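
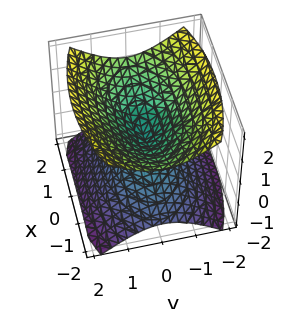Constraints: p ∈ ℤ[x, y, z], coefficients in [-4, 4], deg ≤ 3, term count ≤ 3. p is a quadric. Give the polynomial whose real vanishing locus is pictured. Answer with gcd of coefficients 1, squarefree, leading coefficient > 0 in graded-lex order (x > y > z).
First, there are 2 components. Treating them together as one polynomial.
Then, degree: two nappes meeting at a single point; a quadric, so deg p = 2.
Next, symmetries: the x ↦ −x reflection is a symmetry, so x appears only in even powers; it's symmetric under z → −z, forcing even powers of z; mirror symmetry y ↦ −y ⇒ only even powers of y.
Then, from the axis intercepts and sections: it crosses the x-axis at the gridline x = 0; one y-axis crossing is at y = 0.
Finally, together with the visible shape, these determine p as stated.

x^2 + 3*y^2 - 3*z^2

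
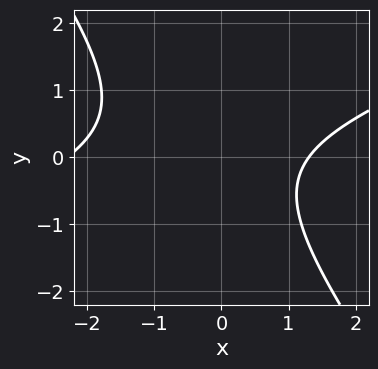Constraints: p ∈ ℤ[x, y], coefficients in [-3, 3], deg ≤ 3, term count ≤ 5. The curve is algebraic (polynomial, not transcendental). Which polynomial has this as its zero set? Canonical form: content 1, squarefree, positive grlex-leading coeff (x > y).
1. deg p = 2. A generic line meets the curve in up to 2 points.
2. From the axis intercepts and sections: it misses every integer gridline on the y-axis.
3. The integer polynomial consistent with all of this is the stated p.

x^2 - 2*x*y - 2*y^2 + x - 3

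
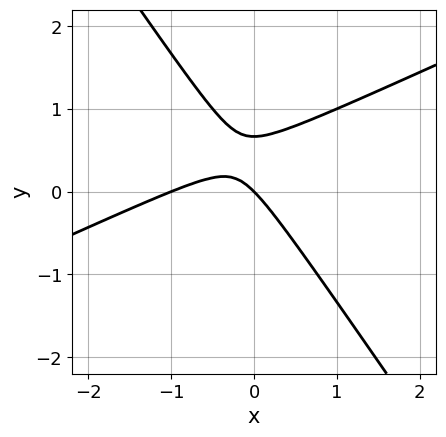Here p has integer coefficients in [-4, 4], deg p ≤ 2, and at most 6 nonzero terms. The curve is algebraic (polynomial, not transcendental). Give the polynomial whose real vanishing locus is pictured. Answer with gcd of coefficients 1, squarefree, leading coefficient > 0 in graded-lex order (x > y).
1. deg p = 2.
2. From the visible intercepts: it crosses the y-axis at the gridline y = 0; among the integer gridlines, it crosses the x-axis at x ∈ {-1, 0}.
3. Fitting integer coefficients to these (and the overall shape) gives p.

2*x^2 - 3*x*y - 3*y^2 + 2*x + 2*y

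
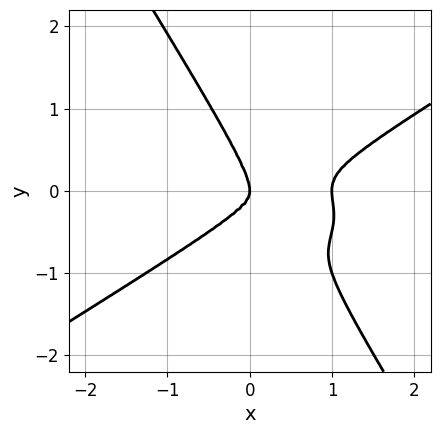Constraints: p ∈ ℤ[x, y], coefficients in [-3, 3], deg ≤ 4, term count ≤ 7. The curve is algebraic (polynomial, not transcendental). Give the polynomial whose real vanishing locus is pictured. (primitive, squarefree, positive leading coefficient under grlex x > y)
x^4 - 3*x*y^3 - 2*y^4 - x^3 - x*y^2

1. The degree is 4 — a generic line meets the curve in up to 4 points.
2. Checking where it meets the axes: the x-axis gridline crossings are at x ∈ {0, 1}; it meets the y-axis at y = 0 (among the integer gridlines).
3. The integer polynomial consistent with all of this is the stated p.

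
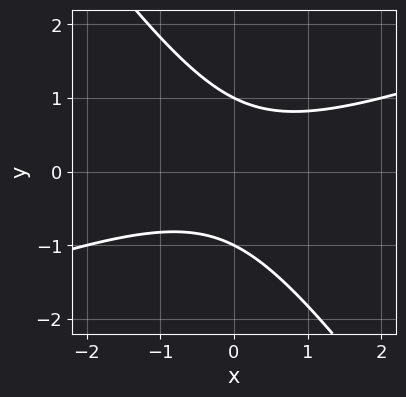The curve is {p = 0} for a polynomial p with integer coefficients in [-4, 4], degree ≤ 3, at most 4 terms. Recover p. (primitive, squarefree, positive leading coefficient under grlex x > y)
deg p = 2. No degree-1 curve has this shape.
Against the integer gridlines: it misses every integer gridline on the x-axis; the y-axis gridline crossings are at y ∈ {-1, 1}.
The integer polynomial consistent with all of this is the stated p.

x^2 - 2*x*y - 2*y^2 + 2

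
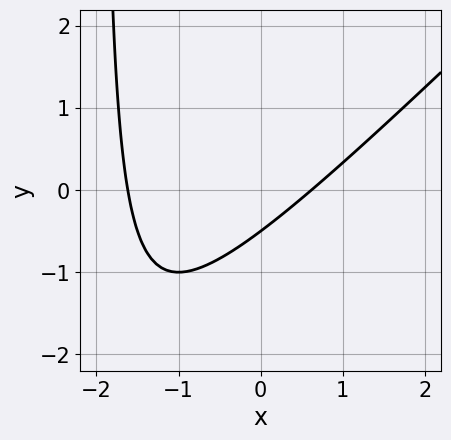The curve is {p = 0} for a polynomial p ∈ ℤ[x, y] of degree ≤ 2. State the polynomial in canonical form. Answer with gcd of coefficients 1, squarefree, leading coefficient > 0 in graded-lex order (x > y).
(a) Degree: no degree-1 curve has this shape, so deg p = 2.
(b) Putting this together gives p.

x^2 - x*y + x - 2*y - 1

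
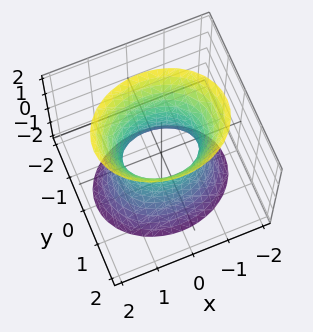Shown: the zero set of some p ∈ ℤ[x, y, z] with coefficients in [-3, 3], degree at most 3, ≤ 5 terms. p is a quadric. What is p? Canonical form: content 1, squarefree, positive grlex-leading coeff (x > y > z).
First, deg p = 2. One connected sheet with a waist; a quadric.
Next, symmetries: the x ↦ −x reflection is a symmetry, so x appears only in even powers; mirror symmetry z ↦ −z ⇒ only even powers of z; the y ↦ −y reflection is a symmetry, so y appears only in even powers.
Next, against the integer gridlines: no z-intercept at any integer in the box; among the integer gridlines, it crosses the x-axis at x ∈ {-1, 1}.
Finally, assembling these constraints gives the stated polynomial.

2*x^2 + 3*y^2 - z^2 - 2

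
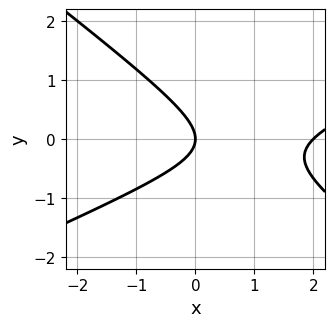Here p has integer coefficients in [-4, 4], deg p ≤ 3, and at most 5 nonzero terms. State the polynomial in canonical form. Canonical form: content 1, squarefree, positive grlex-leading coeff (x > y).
x^2 - x*y - 3*y^2 - 2*x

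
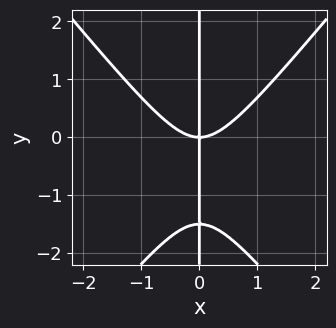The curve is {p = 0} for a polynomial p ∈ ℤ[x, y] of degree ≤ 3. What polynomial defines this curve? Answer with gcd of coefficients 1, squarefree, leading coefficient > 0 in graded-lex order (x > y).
3*x^3 - 2*x*y^2 - 3*x*y

First, the degree is 3 — no degree-2 curve has this shape.
Then, reading off the gridlines: the visible y-axis segment lies entirely on the curve; it meets the x-axis at x = 0 (among the integer gridlines).
Finally, fitting integer coefficients to these (and the overall shape) gives p.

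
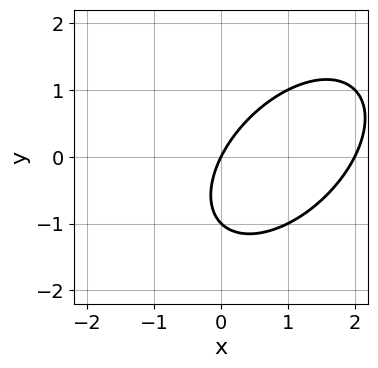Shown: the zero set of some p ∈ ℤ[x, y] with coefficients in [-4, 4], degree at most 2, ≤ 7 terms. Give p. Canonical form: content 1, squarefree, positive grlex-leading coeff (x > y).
x^2 - x*y + y^2 - 2*x + y

deg p = 2. The shape is more complex than any degree-1 curve.
From the axis intercepts and sections: the x-axis gridline crossings are at x ∈ {0, 2}; the y-axis gridline crossings are at y ∈ {-1, 0}.
The integer polynomial consistent with all of this is the stated p.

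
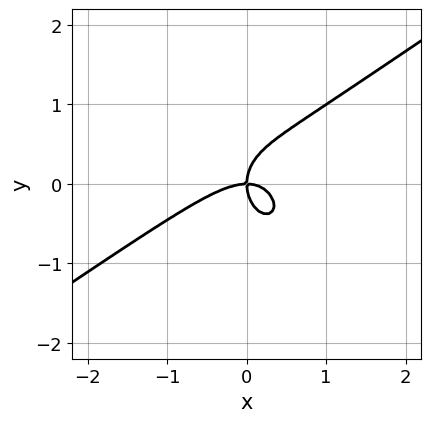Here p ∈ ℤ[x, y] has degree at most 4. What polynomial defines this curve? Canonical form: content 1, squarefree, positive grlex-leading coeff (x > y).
1. deg p = 3.
2. From the axis intercepts and sections: it meets the x-axis at x = 0 (among the integer gridlines); one y-axis crossing is at y = 0.
3. The integer polynomial consistent with all of this is the stated p.

x^3 - x^2*y - y^3 + x*y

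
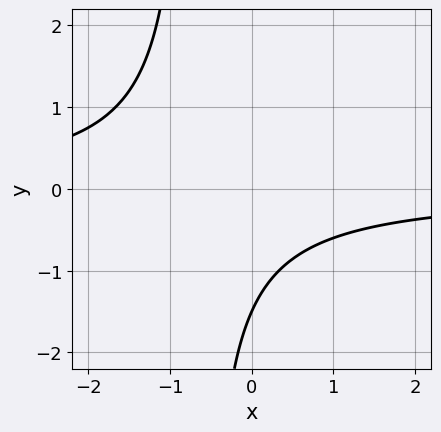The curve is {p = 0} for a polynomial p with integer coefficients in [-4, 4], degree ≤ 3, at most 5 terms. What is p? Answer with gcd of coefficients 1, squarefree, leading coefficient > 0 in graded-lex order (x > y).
(a) deg p = 2. No degree-1 curve has this shape.
(b) Against the integer gridlines: the curve avoids every integer x-axis point in the box.
(c) Matching integer coefficients to the picture gives p.

3*x*y + 2*y + 3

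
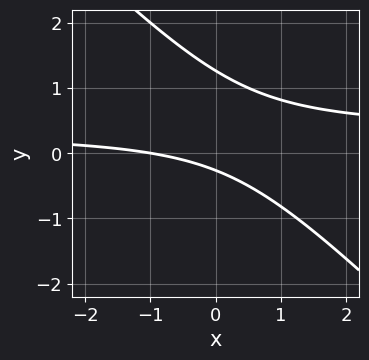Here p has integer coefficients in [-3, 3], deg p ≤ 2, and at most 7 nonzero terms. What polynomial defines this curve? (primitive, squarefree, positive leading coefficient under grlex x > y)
1. deg p = 2. The shape is more complex than any degree-1 curve.
2. From the visible intercepts: one x-axis crossing is at x = -1.
3. Assembling these constraints gives the stated polynomial.

3*x*y + 3*y^2 - x - 3*y - 1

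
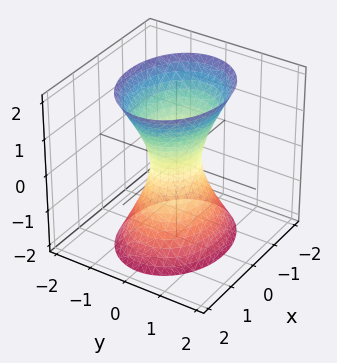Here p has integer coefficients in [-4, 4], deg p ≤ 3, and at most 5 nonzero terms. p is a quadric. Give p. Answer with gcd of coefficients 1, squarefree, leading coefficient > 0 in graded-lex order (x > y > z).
2*x^2 + 3*y^2 - z^2 - 1

Degree: an hourglass — one-sheet hyperboloid; a quadric, so deg p = 2.
Symmetries: mirror symmetry y ↦ −y ⇒ only even powers of y; the x ↦ −x reflection is a symmetry, so x appears only in even powers; mirror symmetry z ↦ −z ⇒ only even powers of z.
From the axis intercepts and sections: it misses every integer gridline on the z-axis.
Together with the visible shape, these determine p as stated.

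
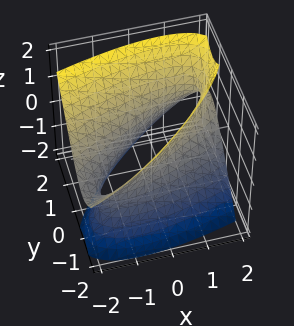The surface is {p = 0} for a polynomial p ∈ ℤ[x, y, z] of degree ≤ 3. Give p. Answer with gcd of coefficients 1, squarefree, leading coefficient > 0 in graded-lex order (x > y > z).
First, degree: no degree-1 surface has this shape, so deg p = 2.
Next, from the axis intercepts and sections: no z-intercept at any integer in the box.
Finally, together with the visible shape, these determine p as stated.

x^2 - 3*x*y + 2*x*z + 3*y^2 - 2*z^2 - 2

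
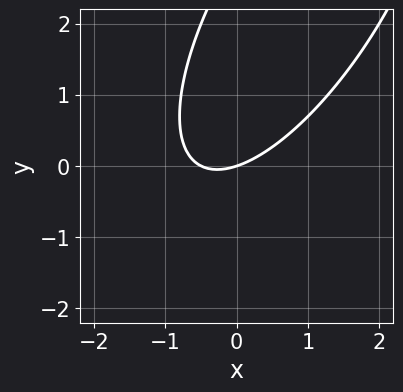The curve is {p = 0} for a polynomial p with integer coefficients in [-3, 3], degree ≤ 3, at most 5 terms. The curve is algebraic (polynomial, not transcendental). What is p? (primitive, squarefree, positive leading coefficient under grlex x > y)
First, deg p = 2.
Then, checking where it meets the axes: it meets the x-axis at x = 0 (among the integer gridlines); one y-axis crossing is at y = 0.
Finally, these observations pin down the coefficients.

2*x^2 - 2*x*y + y^2 + x - 3*y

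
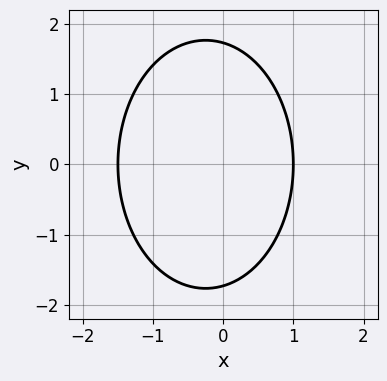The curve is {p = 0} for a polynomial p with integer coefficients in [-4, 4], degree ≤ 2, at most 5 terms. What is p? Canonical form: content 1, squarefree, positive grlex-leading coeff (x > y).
(a) deg p = 2. The shape is more complex than any degree-1 curve.
(b) Symmetries: the y ↦ −y reflection is a symmetry, so y appears only in even powers.
(c) From the axis intercepts and sections: it crosses the x-axis at the gridline x = 1.
(d) Fitting integer coefficients to these (and the overall shape) gives p.

2*x^2 + y^2 + x - 3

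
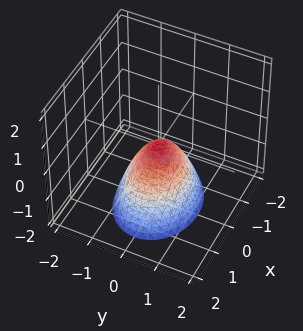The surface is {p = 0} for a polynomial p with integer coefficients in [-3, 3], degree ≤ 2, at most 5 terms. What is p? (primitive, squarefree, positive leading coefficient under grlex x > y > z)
(a) deg p = 2. A paraboloid; a quadric.
(b) Symmetries: it's symmetric under y → −y, forcing even powers of y; the x ↦ −x reflection is a symmetry, so x appears only in even powers.
(c) Observable constraints: it crosses the z-axis at the gridline z = 0; one y-axis crossing is at y = 0; it crosses the x-axis at the gridline x = 0.
(d) The integer polynomial consistent with all of this is the stated p.

2*x^2 + 3*y^2 + 2*z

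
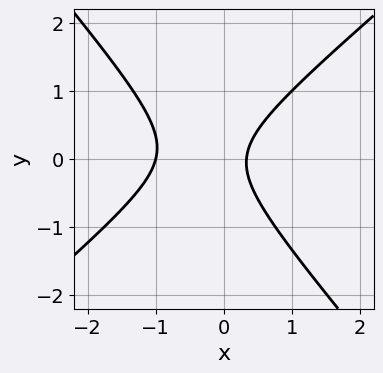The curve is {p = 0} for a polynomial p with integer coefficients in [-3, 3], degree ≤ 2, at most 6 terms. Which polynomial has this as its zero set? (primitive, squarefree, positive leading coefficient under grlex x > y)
3*x^2 - x*y - 3*y^2 + 2*x - 1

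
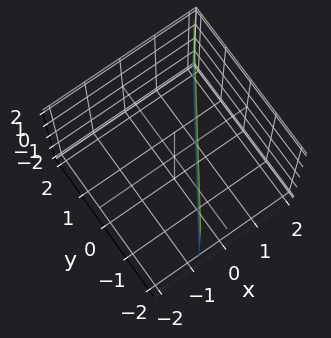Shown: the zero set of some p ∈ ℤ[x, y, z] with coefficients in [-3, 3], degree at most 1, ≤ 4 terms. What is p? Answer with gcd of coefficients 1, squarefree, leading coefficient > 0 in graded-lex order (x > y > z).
3*x - 2*y - 2

First, degree: every cross-section is a straight line — this is a plane, so deg p = 1.
Then, from the axis intercepts and sections: the surface avoids every integer z-axis point in the box; it meets the y-axis at y = -1 (among the integer gridlines).
Finally, solving for integer coefficients yields p as stated.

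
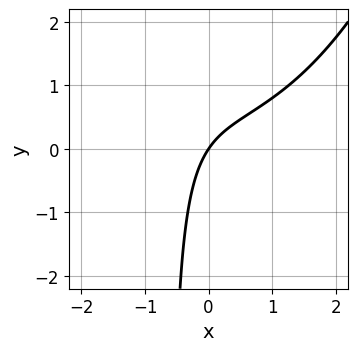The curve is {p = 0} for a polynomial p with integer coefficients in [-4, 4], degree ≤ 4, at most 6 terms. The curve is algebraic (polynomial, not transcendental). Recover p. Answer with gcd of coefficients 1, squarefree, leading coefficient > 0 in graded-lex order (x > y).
x^3 - 3*x*y + 3*x - 2*y

(a) Degree: the shape is more complex than any degree-2 curve, so deg p = 3.
(b) Against the integer gridlines: one x-axis crossing is at x = 0; it crosses the y-axis at the gridline y = 0.
(c) Together with the visible shape, these determine p as stated.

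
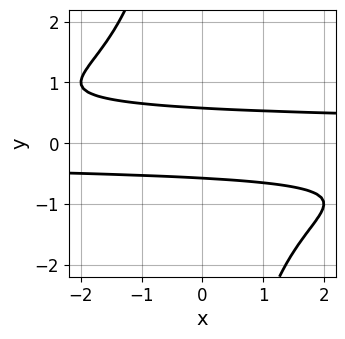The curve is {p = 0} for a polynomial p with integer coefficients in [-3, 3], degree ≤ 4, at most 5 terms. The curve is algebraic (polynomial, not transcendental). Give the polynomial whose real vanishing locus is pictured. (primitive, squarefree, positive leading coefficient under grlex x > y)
First, the degree is 4 — the shape is more complex than any degree-3 curve.
Next, observable constraints: it misses every integer gridline on the x-axis.
Finally, fitting integer coefficients to these (and the overall shape) gives p.

x*y^3 + 3*y^2 - 1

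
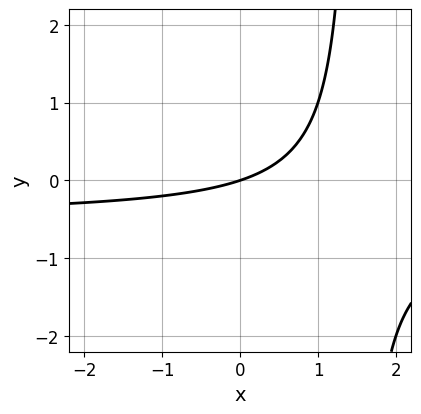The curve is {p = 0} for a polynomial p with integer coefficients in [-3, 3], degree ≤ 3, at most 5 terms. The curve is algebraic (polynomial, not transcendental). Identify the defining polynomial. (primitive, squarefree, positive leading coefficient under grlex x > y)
(a) Degree: a generic line meets the curve in up to 2 points, so deg p = 2.
(b) From the axis intercepts and sections: it meets the y-axis at y = 0 (among the integer gridlines); it meets the x-axis at x = 0 (among the integer gridlines).
(c) These observations pin down the coefficients.

2*x*y + x - 3*y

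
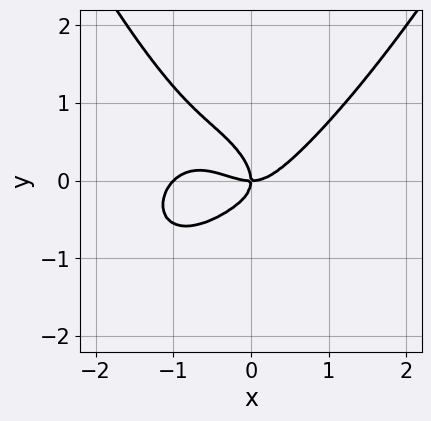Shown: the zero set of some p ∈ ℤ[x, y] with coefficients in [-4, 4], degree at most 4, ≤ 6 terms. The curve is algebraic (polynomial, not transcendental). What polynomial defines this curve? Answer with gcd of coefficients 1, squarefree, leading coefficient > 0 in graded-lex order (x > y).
1. Degree: the shape is more complex than any degree-3 curve, so deg p = 4.
2. Observable constraints: among the integer gridlines, it crosses the x-axis at x ∈ {-1, 0}; one y-axis crossing is at y = 0.
3. Putting this together gives p.

2*x^4 + 2*x^3 - 2*x*y^2 - 3*y^3 - 2*x*y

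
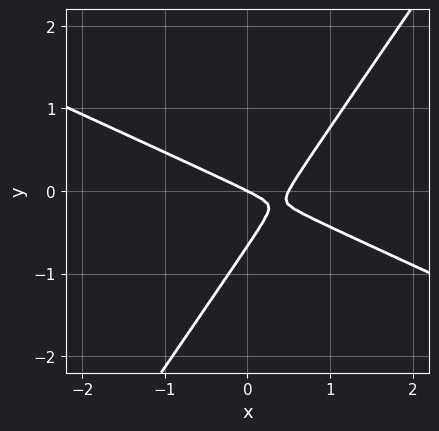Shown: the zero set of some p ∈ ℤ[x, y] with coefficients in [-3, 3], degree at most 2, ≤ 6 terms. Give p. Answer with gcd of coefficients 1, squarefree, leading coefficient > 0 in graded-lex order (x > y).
1. deg p = 2. The shape is more complex than any degree-1 curve.
2. Against the integer gridlines: it crosses the y-axis at the gridline y = 0; it meets the x-axis at x = 0 (among the integer gridlines).
3. Solving for integer coefficients yields p as stated.

2*x^2 + 3*x*y - 3*y^2 - x - 2*y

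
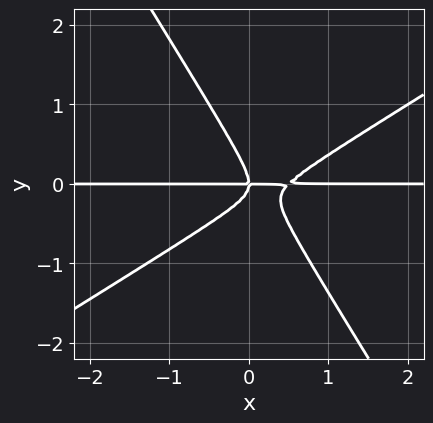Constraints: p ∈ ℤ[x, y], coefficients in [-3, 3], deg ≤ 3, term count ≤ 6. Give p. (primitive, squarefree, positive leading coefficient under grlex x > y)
2*x^2*y - 2*x*y^2 - 2*y^3 - x*y

1. deg p = 3.
2. Reading off the gridlines: the visible x-axis segment lies entirely on the curve; it meets the y-axis at y = 0 (among the integer gridlines).
3. Assembling these constraints gives the stated polynomial.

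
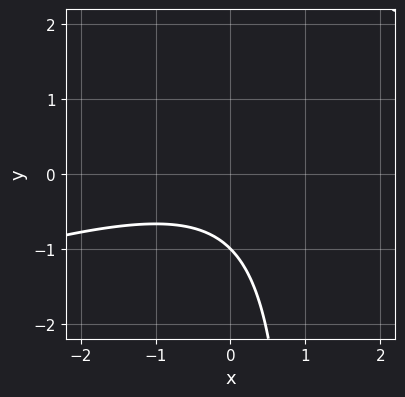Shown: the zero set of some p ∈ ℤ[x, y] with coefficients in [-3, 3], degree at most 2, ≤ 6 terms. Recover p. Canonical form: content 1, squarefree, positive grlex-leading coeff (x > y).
1. Degree: a generic line meets the curve in up to 2 points, so deg p = 2.
2. From the visible intercepts: one y-axis crossing is at y = -1; no x-intercept at any integer in the box.
3. Fitting integer coefficients to these (and the overall shape) gives p.

x^2 - 3*x*y + 3*y + 3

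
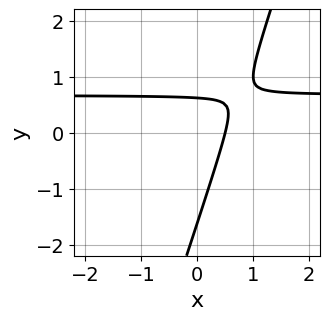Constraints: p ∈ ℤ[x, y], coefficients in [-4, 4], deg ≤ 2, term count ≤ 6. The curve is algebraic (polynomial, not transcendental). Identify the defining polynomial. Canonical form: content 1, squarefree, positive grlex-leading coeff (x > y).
First, the degree is 2 — the shape is more complex than any degree-1 curve.
Finally, putting this together gives p.

3*x*y - y^2 - 2*x - y + 1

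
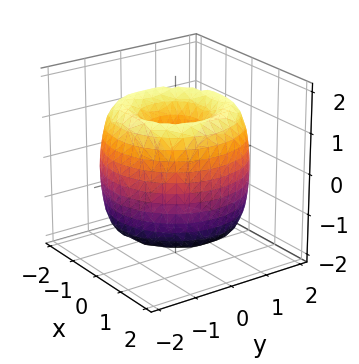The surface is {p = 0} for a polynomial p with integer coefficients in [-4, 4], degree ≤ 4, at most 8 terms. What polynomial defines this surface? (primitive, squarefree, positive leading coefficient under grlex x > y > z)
x^4 + 2*x^2*y^2 + y^4 - 3*x^2 - 3*y^2 + z^2

1. The degree is 4 — the shape is more complex than any degree-3 surface.
2. By symmetry, the surface is invariant under rotation about z: p = q(x² + y², z).
3. From the visible intercepts: one y-axis crossing is at y = 0; it crosses the z-axis at the gridline z = 0; it crosses the x-axis at the gridline x = 0.
4. The integer polynomial consistent with all of this is the stated p.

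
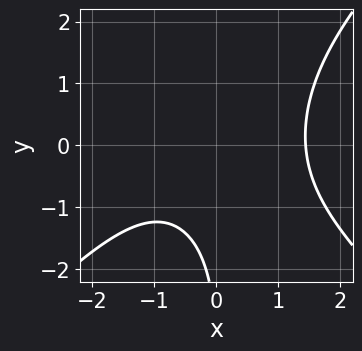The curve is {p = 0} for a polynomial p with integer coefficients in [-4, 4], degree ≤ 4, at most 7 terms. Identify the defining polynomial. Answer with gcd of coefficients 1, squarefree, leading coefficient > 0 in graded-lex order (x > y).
x^3 - x*y^2 + x*y - y - 3

1. The degree is 3 — no degree-2 curve has this shape.
2. From the visible intercepts: no y-intercept at any integer in the box.
3. The integer polynomial consistent with all of this is the stated p.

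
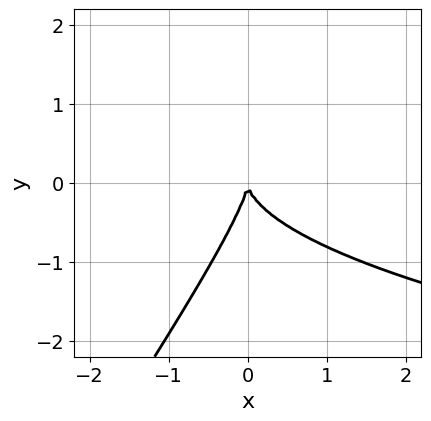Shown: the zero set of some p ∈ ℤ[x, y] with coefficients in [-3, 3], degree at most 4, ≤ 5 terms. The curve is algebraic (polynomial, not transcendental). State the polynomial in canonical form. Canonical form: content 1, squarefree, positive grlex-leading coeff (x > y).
3*x*y^2 - 2*y^3 - 3*x^2

(a) Degree: the shape is more complex than any degree-2 curve, so deg p = 3.
(b) Checking where it meets the axes: it crosses the x-axis at the gridline x = 0; it meets the y-axis at y = 0 (among the integer gridlines).
(c) Putting this together gives p.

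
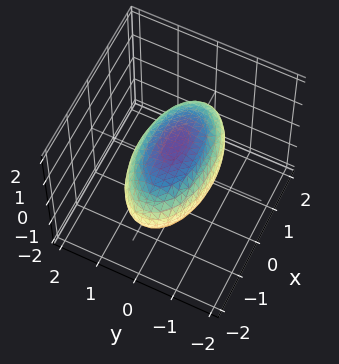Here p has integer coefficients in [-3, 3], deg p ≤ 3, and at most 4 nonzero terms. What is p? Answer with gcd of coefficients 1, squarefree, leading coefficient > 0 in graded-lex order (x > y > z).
1. Degree: bounded and convex; a quadric, so deg p = 2.
2. Symmetries: it's symmetric under x → −x, forcing even powers of x; it's symmetric under z → −z, forcing even powers of z; it's symmetric under y → −y, forcing even powers of y.
3. From the axis intercepts and sections: the y-axis gridline crossings are at y ∈ {-1, 1}; among the integer gridlines, it crosses the z-axis at z ∈ {-1, 1}.
4. Solving for integer coefficients yields p as stated.

x^2 + 3*y^2 + 3*z^2 - 3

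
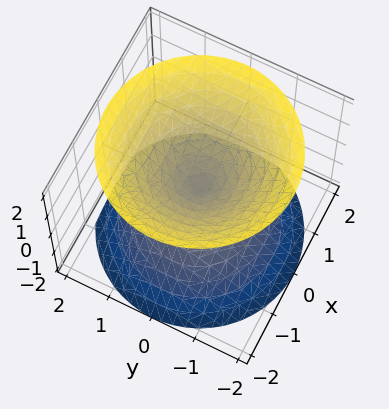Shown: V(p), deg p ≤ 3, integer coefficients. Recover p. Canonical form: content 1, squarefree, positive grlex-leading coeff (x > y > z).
x^2 + y^2 - z^2

1. There are 2 components. They look like related sheets of one shape, so recover p as a whole.
2. The degree is 2 — two nappes meeting at a single point; a quadric.
3. Symmetry: the surface is invariant under rotation about z: p = q(x² + y², z); the z ↦ −z reflection is a symmetry, so z appears only in even powers.
4. Observable constraints: it meets the x-axis at x = 0 (among the integer gridlines); a circular section at z = 1 has radius exactly 1.
5. Solving for integer coefficients yields p as stated.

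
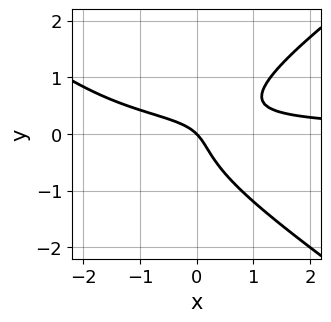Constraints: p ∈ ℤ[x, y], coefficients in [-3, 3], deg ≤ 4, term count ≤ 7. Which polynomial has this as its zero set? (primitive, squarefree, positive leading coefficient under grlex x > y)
1. Degree: the shape is more complex than any degree-2 curve, so deg p = 3.
2. Reading off the gridlines: it crosses the y-axis at the gridline y = 0; one x-axis crossing is at x = 0.
3. The integer polynomial consistent with all of this is the stated p.

x^2*y - 2*y^3 + 2*x*y - x - y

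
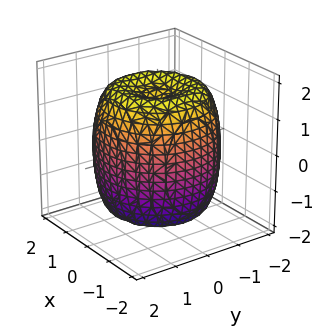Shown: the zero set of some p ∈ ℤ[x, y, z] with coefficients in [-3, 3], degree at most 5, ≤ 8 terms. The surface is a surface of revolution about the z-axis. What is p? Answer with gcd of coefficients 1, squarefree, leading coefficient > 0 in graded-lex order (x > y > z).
x^4 + 2*x^2*y^2 + y^4 - 2*x^2 - 2*y^2 + z^2 - 2

The degree is 4 — no degree-3 surface has this shape.
Symmetry: the surface is invariant under rotation about z: p = q(x² + y², z).
Checking where it meets the axes: a circular section at z = -1 has radius between 1 and 2.
Together with the visible shape, these determine p as stated.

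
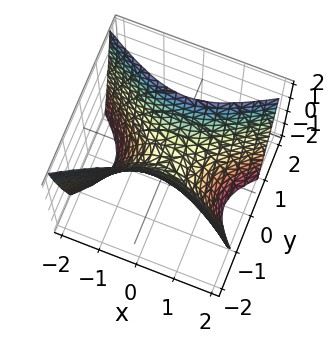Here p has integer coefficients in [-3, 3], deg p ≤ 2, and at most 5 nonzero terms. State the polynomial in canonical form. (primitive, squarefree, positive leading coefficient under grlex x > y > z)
x^2 - 2*y^2 + z

First, degree: a saddle surface; a quadric, so deg p = 2.
Then, symmetries: mirror symmetry y ↦ −y ⇒ only even powers of y; the x ↦ −x reflection is a symmetry, so x appears only in even powers.
Then, checking where it meets the axes: it crosses the x-axis at the gridline x = 0; it crosses the y-axis at the gridline y = 0; one z-axis crossing is at z = 0.
Finally, assembling these constraints gives the stated polynomial.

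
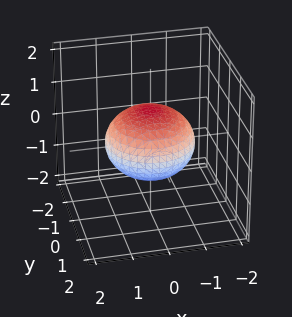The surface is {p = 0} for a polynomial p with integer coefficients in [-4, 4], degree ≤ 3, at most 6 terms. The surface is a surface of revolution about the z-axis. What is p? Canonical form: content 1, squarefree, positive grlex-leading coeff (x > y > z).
2*x^2 + 2*y^2 + 3*z^2 - 3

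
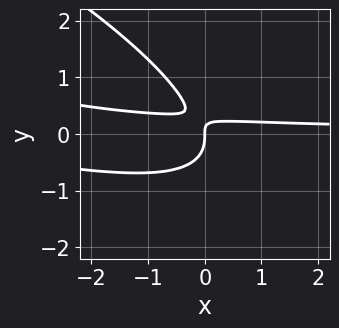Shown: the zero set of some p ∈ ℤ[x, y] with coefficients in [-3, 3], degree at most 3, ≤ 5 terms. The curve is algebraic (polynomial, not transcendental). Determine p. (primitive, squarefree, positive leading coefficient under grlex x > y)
First, the degree is 3 — a generic line meets the curve in up to 3 points.
Next, reading off the gridlines: it meets the x-axis at x = 0 (among the integer gridlines); one y-axis crossing is at y = 0.
Finally, solving for integer coefficients yields p as stated.

x^2*y + 3*x*y^2 + 3*y^3 + 3*x*y - x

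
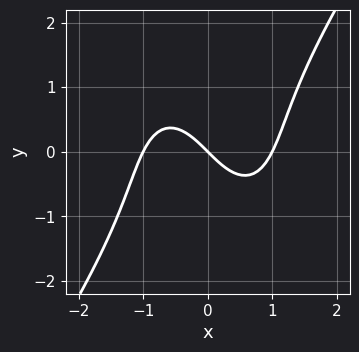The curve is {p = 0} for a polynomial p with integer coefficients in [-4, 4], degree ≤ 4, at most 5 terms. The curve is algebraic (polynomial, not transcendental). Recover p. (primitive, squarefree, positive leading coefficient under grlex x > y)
3*x^3 - y^3 - 3*x - 3*y

First, deg p = 3. No degree-2 curve has this shape.
Next, against the integer gridlines: the x-axis gridline crossings are at x ∈ {-1, 0, 1}; it crosses the y-axis at the gridline y = 0.
Finally, assembling these constraints gives the stated polynomial.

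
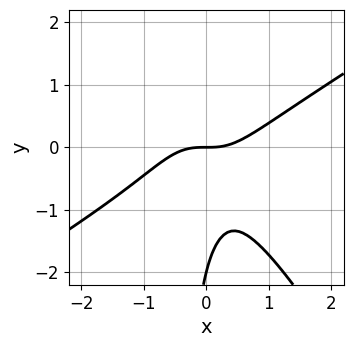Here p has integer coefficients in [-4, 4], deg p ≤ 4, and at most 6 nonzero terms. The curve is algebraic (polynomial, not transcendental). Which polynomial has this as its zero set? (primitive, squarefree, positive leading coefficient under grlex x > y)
2*x^3 - 2*x^2*y - 2*x*y^2 - y^2 - 2*y

(a) Degree: a generic line meets the curve in up to 3 points, so deg p = 3.
(b) From the axis intercepts and sections: the y-axis gridline crossings are at y ∈ {-2, 0}; it crosses the x-axis at the gridline x = 0.
(c) Together with the visible shape, these determine p as stated.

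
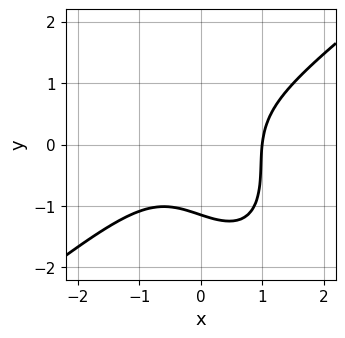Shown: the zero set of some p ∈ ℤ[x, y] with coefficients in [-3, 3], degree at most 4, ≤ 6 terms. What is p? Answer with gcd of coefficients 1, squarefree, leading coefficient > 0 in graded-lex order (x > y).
3*x^3 - x^2*y - 2*x*y^2 - 2*y^3 - 3

1. Degree: a generic line meets the curve in up to 3 points, so deg p = 3.
2. Reading off the gridlines: one x-axis crossing is at x = 1.
3. Putting this together gives p.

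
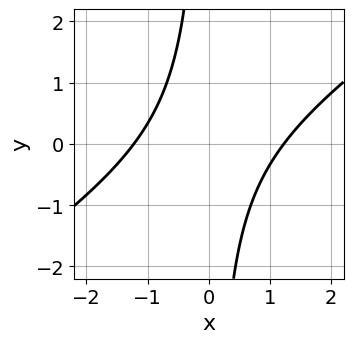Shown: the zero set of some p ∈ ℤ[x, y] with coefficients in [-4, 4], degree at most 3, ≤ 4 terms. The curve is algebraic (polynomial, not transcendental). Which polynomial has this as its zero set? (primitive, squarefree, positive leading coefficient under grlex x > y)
1. Degree: the shape is more complex than any degree-1 curve, so deg p = 2.
2. Against the integer gridlines: it misses every integer gridline on the y-axis.
3. Assembling these constraints gives the stated polynomial.

2*x^2 - 3*x*y - 3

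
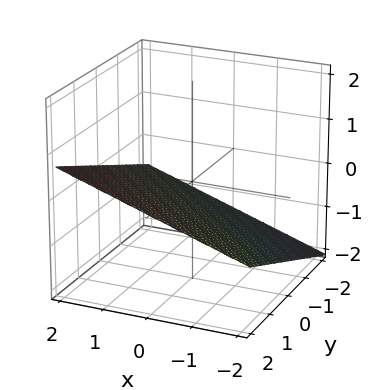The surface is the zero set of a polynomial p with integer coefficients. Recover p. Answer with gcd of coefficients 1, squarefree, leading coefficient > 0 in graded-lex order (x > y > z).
x + y - 3*z - 2

(a) The degree is 1 — the surface is flat (a plane).
(b) Checking where it meets the axes: it crosses the y-axis at the gridline y = 2; it meets the x-axis at x = 2 (among the integer gridlines).
(c) Solving for integer coefficients yields p as stated.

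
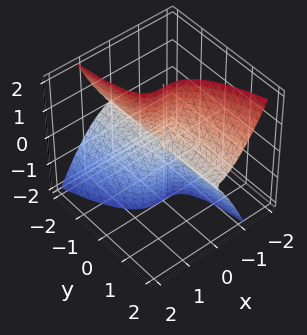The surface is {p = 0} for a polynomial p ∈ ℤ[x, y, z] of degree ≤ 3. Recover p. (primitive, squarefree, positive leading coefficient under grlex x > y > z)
3*x^3 - x*y*z + y*z^2

deg p = 3. No degree-2 surface has this shape.
Checking where it meets the axes: it meets the x-axis at x = 0 (among the integer gridlines); every point of the y-axis in the box is on the surface; the visible z-axis segment lies entirely on the surface.
Together with the visible shape, these determine p as stated.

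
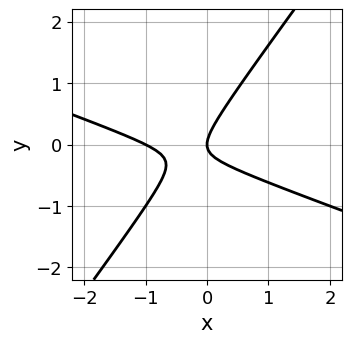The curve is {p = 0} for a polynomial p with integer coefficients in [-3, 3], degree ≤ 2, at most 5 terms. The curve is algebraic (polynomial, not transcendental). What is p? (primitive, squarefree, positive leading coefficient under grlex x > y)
x^2 + 2*x*y - 2*y^2 + x

1. deg p = 2. A generic line meets the curve in up to 2 points.
2. From the visible intercepts: among the integer gridlines, it crosses the x-axis at x ∈ {-1, 0}; it crosses the y-axis at the gridline y = 0.
3. Assembling these constraints gives the stated polynomial.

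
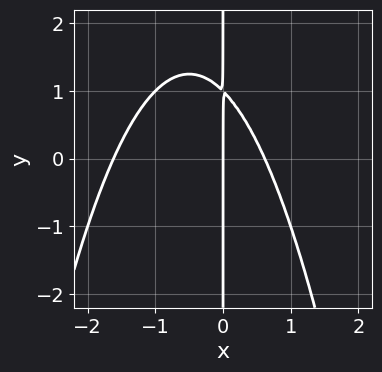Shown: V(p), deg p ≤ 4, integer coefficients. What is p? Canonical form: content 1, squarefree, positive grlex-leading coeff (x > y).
x^3 + x^2 + x*y - x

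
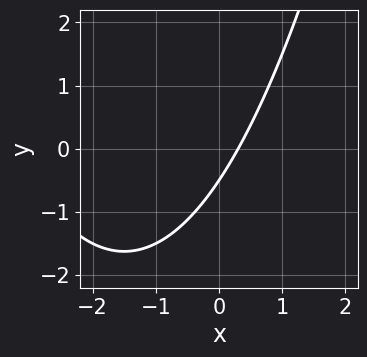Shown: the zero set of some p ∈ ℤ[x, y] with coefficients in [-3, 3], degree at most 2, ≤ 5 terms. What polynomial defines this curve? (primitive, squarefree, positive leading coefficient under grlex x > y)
1. deg p = 2. No degree-1 curve has this shape.
2. Putting this together gives p.

x^2 + 3*x - 2*y - 1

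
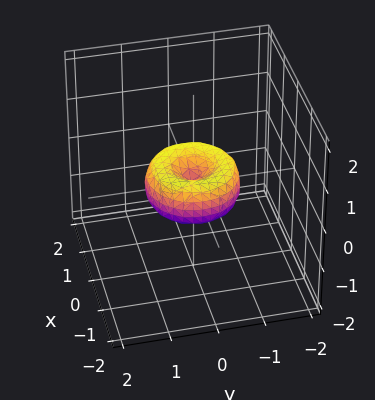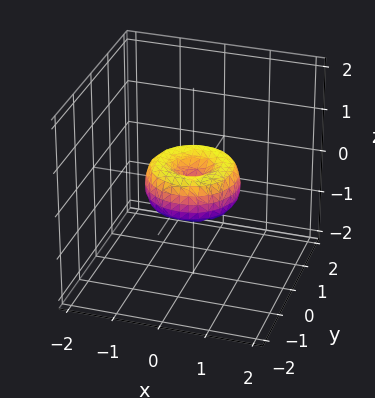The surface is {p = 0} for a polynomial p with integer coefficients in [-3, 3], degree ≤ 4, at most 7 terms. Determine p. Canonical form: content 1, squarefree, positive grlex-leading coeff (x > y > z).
1. deg p = 4. The shape is more complex than any degree-3 surface.
2. Symmetries: rotational symmetry about the z-axis ⇒ p depends on x, y only through x² + y².
3. From the axis intercepts and sections: the x-axis gridline crossings are at x ∈ {-1, 0, 1}; a circular section at z = 0 has radius exactly 1.
4. Matching integer coefficients to the picture gives p. Check: (0, 1, 0) on the y-axis lies on the surface, and p(0, 1, 0) = 0. ✓

x^4 + 2*x^2*y^2 + y^4 - x^2 - y^2 + z^2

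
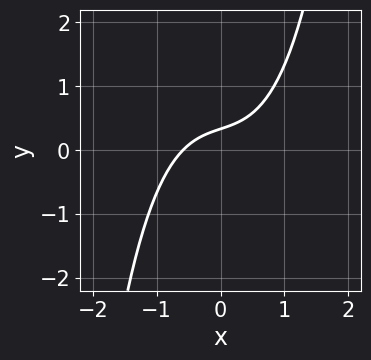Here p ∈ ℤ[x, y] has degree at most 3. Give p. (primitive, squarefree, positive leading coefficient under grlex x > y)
First, deg p = 3.
Finally, matching integer coefficients to the picture gives p.

2*x^3 + x - 3*y + 1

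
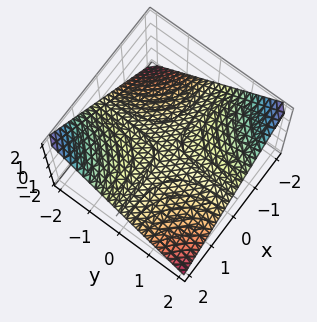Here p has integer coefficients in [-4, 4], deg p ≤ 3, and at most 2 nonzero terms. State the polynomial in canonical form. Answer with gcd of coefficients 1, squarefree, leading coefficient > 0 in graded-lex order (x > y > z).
(a) deg p = 2.
(b) Reading off the gridlines: it crosses the z-axis at the gridline z = 0; every point of the y-axis in the box is on the surface.
(c) Together with the visible shape, these determine p as stated.

x*y + 2*z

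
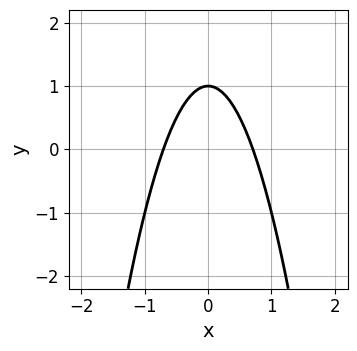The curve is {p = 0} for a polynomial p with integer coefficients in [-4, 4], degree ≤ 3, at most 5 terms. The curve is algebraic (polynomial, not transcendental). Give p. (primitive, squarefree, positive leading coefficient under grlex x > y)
2*x^2 + y - 1

1. Degree: a generic line meets the curve in up to 2 points, so deg p = 2.
2. Symmetries: it's symmetric under x → −x, forcing even powers of x.
3. Against the integer gridlines: it meets the y-axis at y = 1 (among the integer gridlines).
4. Putting this together gives p.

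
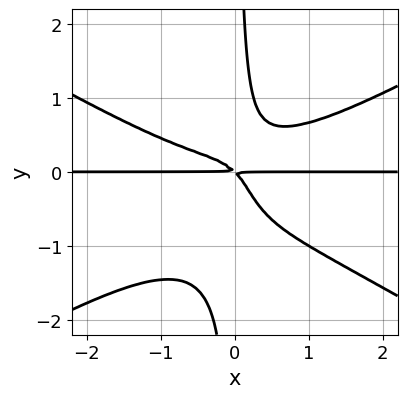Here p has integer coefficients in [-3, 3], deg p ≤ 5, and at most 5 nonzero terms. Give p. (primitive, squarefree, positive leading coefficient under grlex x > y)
(a) The degree is 4 — no degree-3 curve has this shape.
(b) Reading off the gridlines: the visible x-axis segment lies entirely on the curve.
(c) These observations pin down the coefficients.

x^3*y - 3*x*y^3 - 2*x*y^2 + x*y + y^2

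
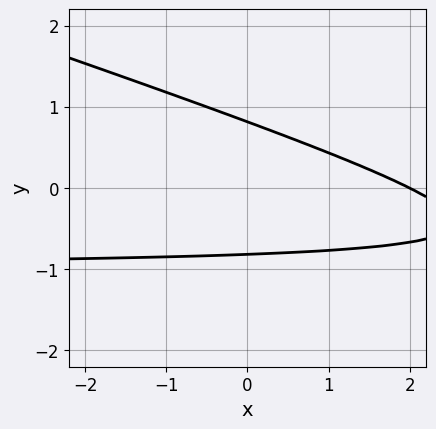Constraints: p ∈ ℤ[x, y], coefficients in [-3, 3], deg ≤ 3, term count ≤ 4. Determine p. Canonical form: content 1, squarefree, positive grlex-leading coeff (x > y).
First, deg p = 2.
Next, from the axis intercepts and sections: it meets the x-axis at x = 2 (among the integer gridlines).
Finally, assembling these constraints gives the stated polynomial.

x*y + 3*y^2 + x - 2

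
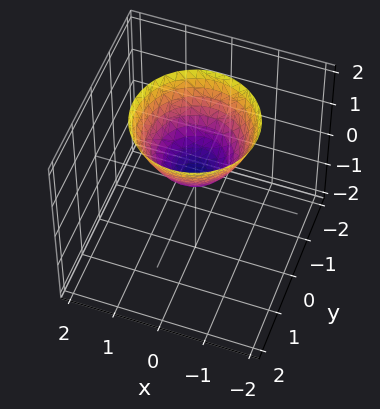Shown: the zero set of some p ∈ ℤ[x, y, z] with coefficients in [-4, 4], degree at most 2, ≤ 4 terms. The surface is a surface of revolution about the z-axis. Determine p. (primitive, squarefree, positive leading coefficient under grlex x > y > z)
3*x^2 + 3*y^2 - 3*z + 1

(a) The degree is 2 — the shape is more complex than any degree-1 surface.
(b) Symmetries: the z-axis is an axis of rotation, so x and y enter only as x² + y².
(c) From the visible intercepts: a circular section at z = 2 has radius between 1 and 2; the surface avoids every integer y-axis point in the box; it misses every integer gridline on the x-axis.
(d) Putting this together gives p.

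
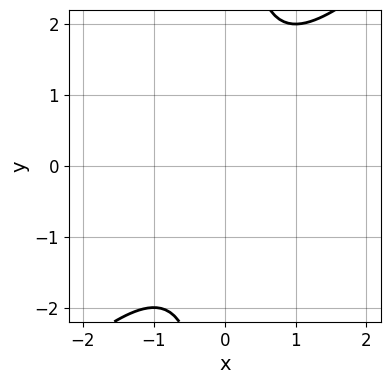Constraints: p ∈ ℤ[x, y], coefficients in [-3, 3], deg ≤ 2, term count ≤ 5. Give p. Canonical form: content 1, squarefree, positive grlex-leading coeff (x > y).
First, deg p = 2. No degree-1 curve has this shape.
Next, from the visible intercepts: the curve avoids every integer x-axis point in the box; it misses every integer gridline on the y-axis.
Finally, together with the visible shape, these determine p as stated.

x^2 - x*y + 1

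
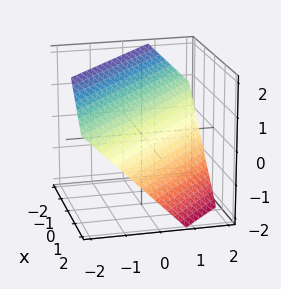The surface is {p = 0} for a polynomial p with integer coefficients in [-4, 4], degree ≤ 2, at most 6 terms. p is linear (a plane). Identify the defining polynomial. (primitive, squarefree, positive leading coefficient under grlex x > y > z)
Degree: every cross-section is a straight line — this is a plane, so deg p = 1.
Matching integer coefficients to the picture gives p.

3*x + 3*y + 3*z - 2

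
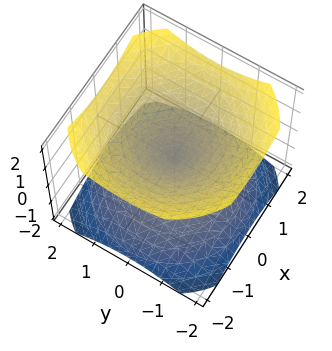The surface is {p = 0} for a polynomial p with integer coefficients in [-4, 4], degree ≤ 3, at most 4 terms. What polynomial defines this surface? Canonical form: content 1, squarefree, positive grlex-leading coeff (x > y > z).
The picture has 2 separate pieces.
The degree is 2 — two nappes meeting at a single point; a quadric.
By symmetry, every cross-section ⟂ z is a circle, so x, y appear only via x² + y²; mirror symmetry z ↦ −z ⇒ only even powers of z.
Reading off the gridlines: it meets the x-axis at x = 0 (among the integer gridlines); one y-axis crossing is at y = 0; one z-axis crossing is at z = 0.
These observations pin down the coefficients.

2*x^2 + 2*y^2 - 3*z^2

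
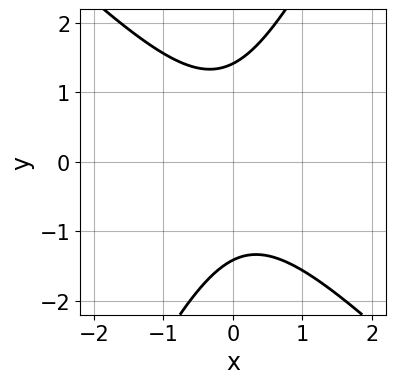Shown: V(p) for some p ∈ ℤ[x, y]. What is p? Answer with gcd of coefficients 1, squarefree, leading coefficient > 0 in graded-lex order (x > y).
deg p = 2. No degree-1 curve has this shape.
Reading off the gridlines: it misses every integer gridline on the x-axis.
Fitting integer coefficients to these (and the overall shape) gives p.

2*x^2 + x*y - y^2 + 2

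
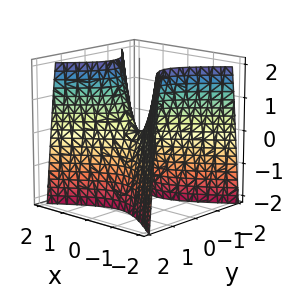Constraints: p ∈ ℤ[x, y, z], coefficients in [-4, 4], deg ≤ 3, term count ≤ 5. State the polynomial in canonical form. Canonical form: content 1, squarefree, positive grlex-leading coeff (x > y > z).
First, deg p = 2.
Then, symmetries: the x ↦ −x reflection is a symmetry, so x appears only in even powers; the y ↦ −y reflection is a symmetry, so y appears only in even powers.
Then, checking where it meets the axes: it meets the z-axis at z = 0 (among the integer gridlines); one x-axis crossing is at x = 0; it crosses the y-axis at the gridline y = 0.
Finally, together with the visible shape, these determine p as stated.

2*x^2 - 3*y^2 - z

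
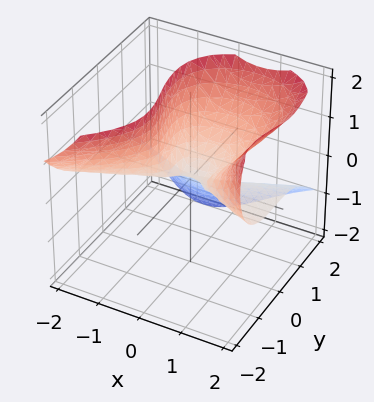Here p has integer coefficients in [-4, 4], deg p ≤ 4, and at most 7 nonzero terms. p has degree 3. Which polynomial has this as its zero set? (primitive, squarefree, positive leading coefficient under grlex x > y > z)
First, degree: a generic line meets the surface in up to 3 points, so deg p = 3.
Next, against the integer gridlines: one y-axis crossing is at y = 0; every point of the x-axis in the box is on the surface.
Finally, the integer polynomial consistent with all of this is the stated p.

3*x^2*z - 2*x*z^2 + 2*y^3 - y*z^2 - 2*z^2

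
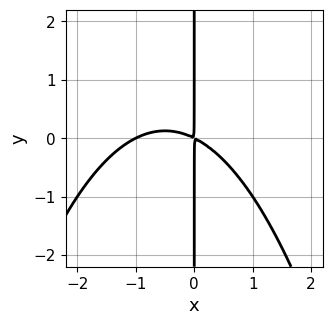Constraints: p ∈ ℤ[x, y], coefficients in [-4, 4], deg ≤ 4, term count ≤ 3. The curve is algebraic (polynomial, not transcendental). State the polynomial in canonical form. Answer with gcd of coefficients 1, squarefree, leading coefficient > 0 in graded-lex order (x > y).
(a) deg p = 3. The shape is more complex than any degree-2 curve.
(b) Against the integer gridlines: one x-axis crossing is at x = -1; the visible y-axis segment lies entirely on the curve.
(c) Assembling these constraints gives the stated polynomial.

x^3 + x^2 + 2*x*y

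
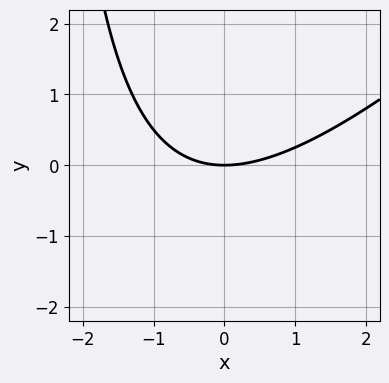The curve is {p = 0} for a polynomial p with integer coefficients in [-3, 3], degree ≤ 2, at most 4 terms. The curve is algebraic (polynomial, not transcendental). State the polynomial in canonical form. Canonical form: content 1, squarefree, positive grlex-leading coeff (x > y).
x^2 - x*y - 3*y

(a) deg p = 2. A generic line meets the curve in up to 2 points.
(b) From the axis intercepts and sections: it meets the x-axis at x = 0 (among the integer gridlines); it meets the y-axis at y = 0 (among the integer gridlines).
(c) The integer polynomial consistent with all of this is the stated p.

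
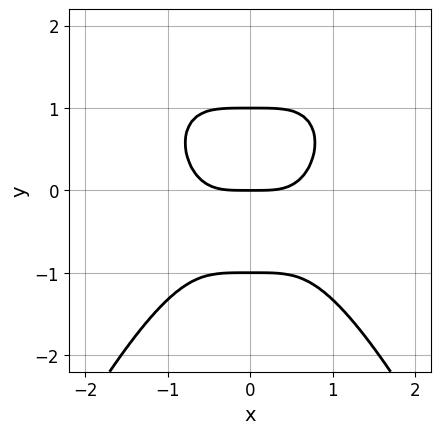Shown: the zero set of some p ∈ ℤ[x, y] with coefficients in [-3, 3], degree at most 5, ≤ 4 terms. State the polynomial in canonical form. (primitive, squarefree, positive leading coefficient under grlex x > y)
x^4 + y^3 - y

1. The degree is 4 — the shape is more complex than any degree-3 curve.
2. Symmetries: it's symmetric under x → −x, forcing even powers of x.
3. Against the integer gridlines: one x-axis crossing is at x = 0; the y-axis gridline crossings are at y ∈ {-1, 0, 1}.
4. Matching integer coefficients to the picture gives p.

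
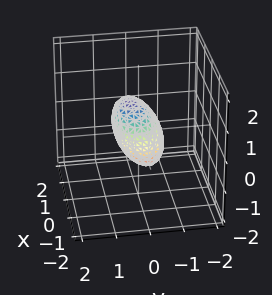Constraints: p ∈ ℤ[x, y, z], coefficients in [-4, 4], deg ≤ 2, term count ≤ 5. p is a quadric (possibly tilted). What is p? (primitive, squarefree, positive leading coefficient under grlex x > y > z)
x^2 + 2*y^2 - y*z + z^2 - 1

1. Degree: no degree-1 surface has this shape, so deg p = 2.
2. Against the integer gridlines: the z-axis gridline crossings are at z ∈ {-1, 1}; the x-axis gridline crossings are at x ∈ {-1, 1}.
3. Putting this together gives p.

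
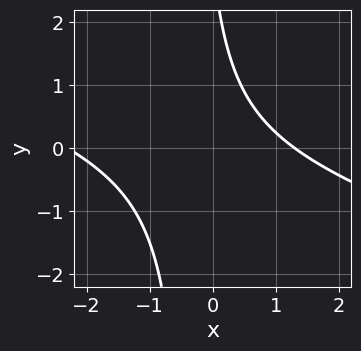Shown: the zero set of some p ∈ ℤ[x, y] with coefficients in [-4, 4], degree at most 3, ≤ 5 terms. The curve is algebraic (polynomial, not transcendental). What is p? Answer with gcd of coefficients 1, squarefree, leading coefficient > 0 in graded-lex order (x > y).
1. The degree is 2 — a generic line meets the curve in up to 2 points.
2. Reading off the gridlines: it misses every integer gridline on the y-axis.
3. These observations pin down the coefficients.

x^2 + 3*x*y + x + y - 3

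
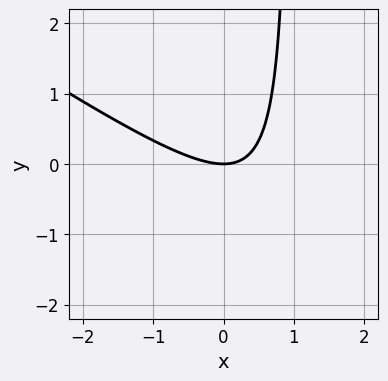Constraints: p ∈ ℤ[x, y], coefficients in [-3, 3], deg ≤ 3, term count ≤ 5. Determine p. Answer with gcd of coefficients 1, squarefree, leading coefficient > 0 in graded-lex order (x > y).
2*x^2 + 3*x*y - 3*y

1. The degree is 2 — no degree-1 curve has this shape.
2. From the visible intercepts: it crosses the y-axis at the gridline y = 0; it meets the x-axis at x = 0 (among the integer gridlines).
3. Fitting integer coefficients to these (and the overall shape) gives p.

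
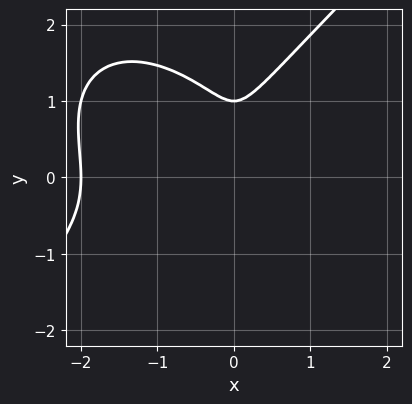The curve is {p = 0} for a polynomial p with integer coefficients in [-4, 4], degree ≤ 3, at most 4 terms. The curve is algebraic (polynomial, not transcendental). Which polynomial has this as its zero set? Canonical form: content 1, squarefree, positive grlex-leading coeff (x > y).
First, deg p = 3.
Then, reading off the gridlines: one x-axis crossing is at x = -2; one y-axis crossing is at y = 1.
Finally, the integer polynomial consistent with all of this is the stated p.

x^3 - y^3 + 2*x^2 + y^2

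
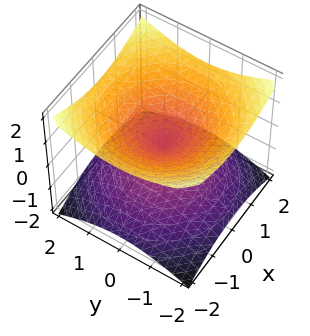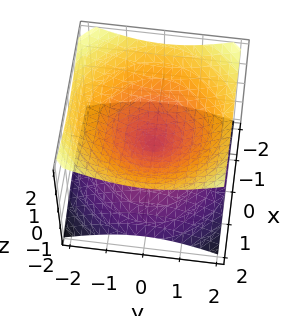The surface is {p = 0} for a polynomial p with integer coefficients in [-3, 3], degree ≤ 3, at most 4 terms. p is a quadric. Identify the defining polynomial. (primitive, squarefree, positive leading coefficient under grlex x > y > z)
x^2 + y^2 - 2*z^2

Degree: a double cone through the origin; a quadric, so deg p = 2.
Symmetries: the z ↦ −z reflection is a symmetry, so z appears only in even powers; the z-axis is an axis of rotation, so x and y enter only as x² + y².
Observable constraints: it crosses the y-axis at the gridline y = 0; a circular section at z = -1 has radius between 1 and 2.
The integer polynomial consistent with all of this is the stated p.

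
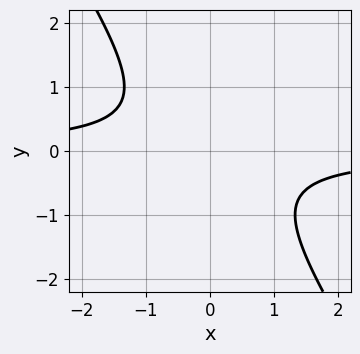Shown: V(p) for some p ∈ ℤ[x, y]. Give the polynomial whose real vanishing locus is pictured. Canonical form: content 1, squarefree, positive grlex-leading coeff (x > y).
(a) Degree: a generic line meets the curve in up to 2 points, so deg p = 2.
(b) Against the integer gridlines: the curve avoids every integer y-axis point in the box; it misses every integer gridline on the x-axis.
(c) The integer polynomial consistent with all of this is the stated p.

3*x*y + 2*y^2 + 2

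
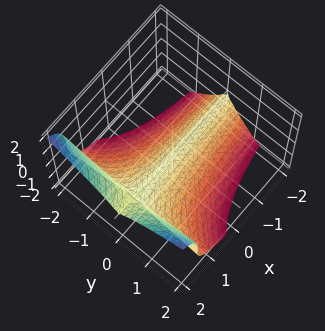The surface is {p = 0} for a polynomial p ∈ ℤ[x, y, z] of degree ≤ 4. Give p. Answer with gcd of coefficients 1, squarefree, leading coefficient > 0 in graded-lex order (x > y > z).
2*x*y^2 - z^3 - 3*y^2

Degree: a generic line meets the surface in up to 3 points, so deg p = 3.
From the visible intercepts: one z-axis crossing is at z = 0; one y-axis crossing is at y = 0; every point of the x-axis in the box is on the surface.
Fitting integer coefficients to these (and the overall shape) gives p.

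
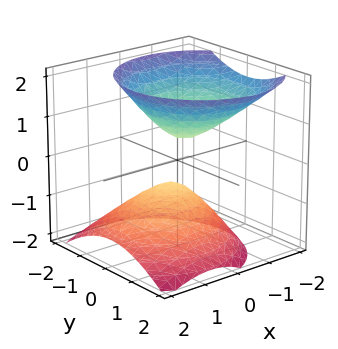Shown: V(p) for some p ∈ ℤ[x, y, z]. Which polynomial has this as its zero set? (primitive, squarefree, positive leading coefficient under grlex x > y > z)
3*x^2 + 2*x*z + 3*y^2 - 3*z^2 + 1

First, I count 2 distinct pieces. They look like related sheets of one shape, so recover p as a whole.
Then, degree: the shape is more complex than any degree-1 surface, so deg p = 2.
Then, from the visible intercepts: the surface avoids every integer y-axis point in the box; the surface avoids every integer x-axis point in the box.
Finally, solving for integer coefficients yields p as stated.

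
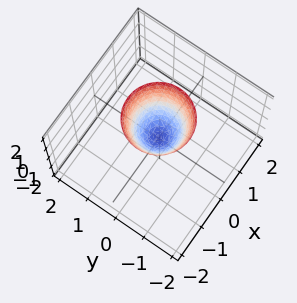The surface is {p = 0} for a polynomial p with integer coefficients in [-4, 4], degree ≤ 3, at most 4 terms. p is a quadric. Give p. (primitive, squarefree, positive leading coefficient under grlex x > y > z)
Degree: a paraboloid; a quadric, so deg p = 2.
Symmetry: the surface is invariant under rotation about z: p = q(x² + y², z).
Reading off the gridlines: one z-axis crossing is at z = 0; one x-axis crossing is at x = 0.
The integer polynomial consistent with all of this is the stated p.

2*x^2 + 2*y^2 - z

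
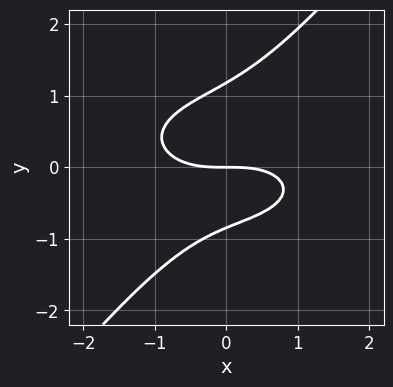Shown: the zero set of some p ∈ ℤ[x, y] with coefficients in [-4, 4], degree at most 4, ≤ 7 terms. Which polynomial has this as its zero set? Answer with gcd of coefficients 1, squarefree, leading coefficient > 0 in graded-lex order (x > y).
Degree: no degree-2 curve has this shape, so deg p = 3.
From the visible intercepts: it meets the x-axis at x = 0 (among the integer gridlines); it crosses the y-axis at the gridline y = 0.
Matching integer coefficients to the picture gives p.

x^3 + 3*x*y^2 - 3*y^3 + y^2 + 3*y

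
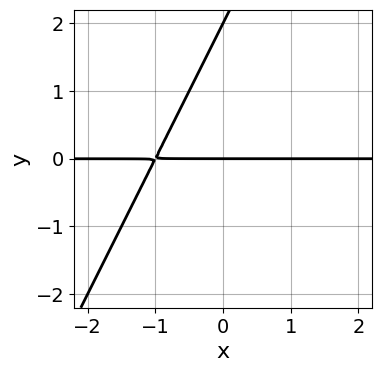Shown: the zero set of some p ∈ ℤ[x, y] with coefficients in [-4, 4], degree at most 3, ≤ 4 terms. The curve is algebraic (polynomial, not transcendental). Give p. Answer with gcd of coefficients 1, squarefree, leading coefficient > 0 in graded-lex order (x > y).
(a) Degree: a generic line meets the curve in up to 2 points, so deg p = 2.
(b) Checking where it meets the axes: the y-axis gridline crossings are at y ∈ {0, 2}; every point of the x-axis in the box is on the curve.
(c) Putting this together gives p.

2*x*y - y^2 + 2*y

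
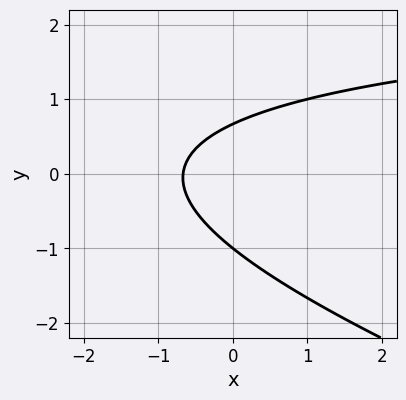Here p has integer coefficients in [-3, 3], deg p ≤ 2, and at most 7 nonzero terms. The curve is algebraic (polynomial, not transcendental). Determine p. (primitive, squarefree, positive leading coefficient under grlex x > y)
(a) Degree: a generic line meets the curve in up to 2 points, so deg p = 2.
(b) Observable constraints: it meets the y-axis at y = -1 (among the integer gridlines).
(c) The integer polynomial consistent with all of this is the stated p.

x*y + 3*y^2 - 3*x + y - 2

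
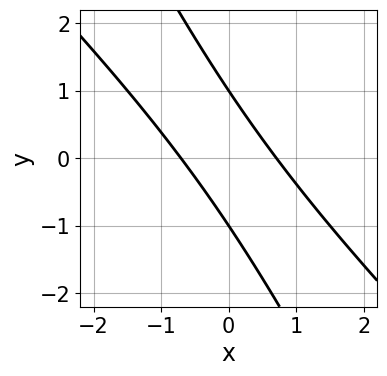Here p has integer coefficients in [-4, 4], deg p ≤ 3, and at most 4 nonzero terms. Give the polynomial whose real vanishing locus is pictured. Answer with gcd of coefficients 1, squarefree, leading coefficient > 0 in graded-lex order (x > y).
2*x^2 + 3*x*y + y^2 - 1

1. Degree: the shape is more complex than any degree-1 curve, so deg p = 2.
2. Observable constraints: the y-axis gridline crossings are at y ∈ {-1, 1}.
3. Together with the visible shape, these determine p as stated.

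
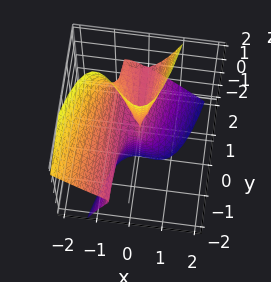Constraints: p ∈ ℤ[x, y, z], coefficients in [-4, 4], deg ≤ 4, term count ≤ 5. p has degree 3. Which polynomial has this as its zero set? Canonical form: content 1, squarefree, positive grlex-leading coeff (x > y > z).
First, deg p = 3.
Next, checking where it meets the axes: every point of the z-axis in the box is on the surface; the visible y-axis segment lies entirely on the surface.
Finally, these observations pin down the coefficients.

3*x^3 + 2*x^2*z - y*z^2 + 2*x^2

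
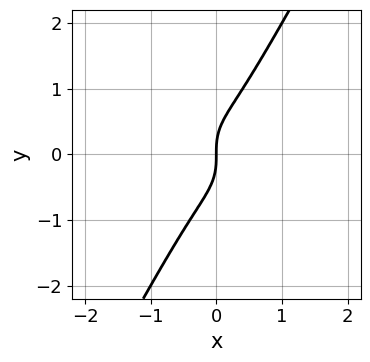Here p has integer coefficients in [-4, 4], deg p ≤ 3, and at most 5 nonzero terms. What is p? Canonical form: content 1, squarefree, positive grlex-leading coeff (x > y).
First, deg p = 3. The shape is more complex than any degree-2 curve.
Then, from the visible intercepts: it crosses the y-axis at the gridline y = 0; it meets the x-axis at x = 0 (among the integer gridlines).
Finally, putting this together gives p.

3*x^3 + x*y^2 - y^3 + x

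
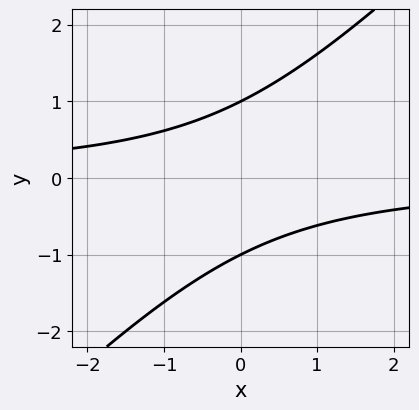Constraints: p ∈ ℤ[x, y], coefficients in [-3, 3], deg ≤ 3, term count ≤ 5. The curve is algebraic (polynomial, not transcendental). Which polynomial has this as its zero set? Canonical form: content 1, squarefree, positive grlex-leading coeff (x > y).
1. deg p = 2.
2. Against the integer gridlines: the y-axis gridline crossings are at y ∈ {-1, 1}; no x-intercept at any integer in the box.
3. Assembling these constraints gives the stated polynomial.

x*y - y^2 + 1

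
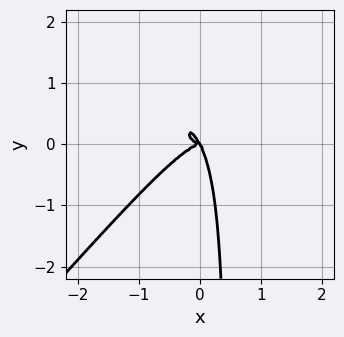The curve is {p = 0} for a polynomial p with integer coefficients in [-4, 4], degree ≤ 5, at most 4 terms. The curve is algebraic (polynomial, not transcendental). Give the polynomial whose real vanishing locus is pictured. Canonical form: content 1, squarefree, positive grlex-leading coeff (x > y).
3*x^4 - 2*x*y^3 + 2*x*y^2 + y^3

Degree: the shape is more complex than any degree-3 curve, so deg p = 4.
Reading off the gridlines: it meets the x-axis at x = 0 (among the integer gridlines); one y-axis crossing is at y = 0.
Matching integer coefficients to the picture gives p.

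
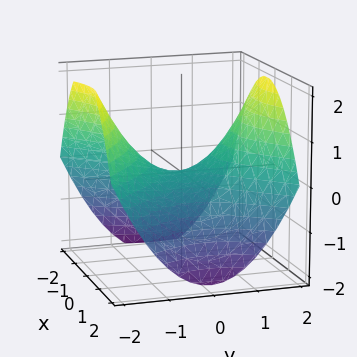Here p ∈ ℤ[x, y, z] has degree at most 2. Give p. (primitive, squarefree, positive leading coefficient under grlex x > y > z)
x^2 - y^2 + 2*z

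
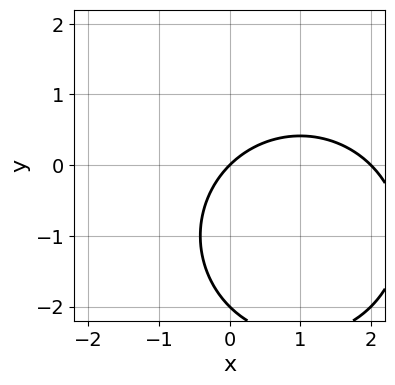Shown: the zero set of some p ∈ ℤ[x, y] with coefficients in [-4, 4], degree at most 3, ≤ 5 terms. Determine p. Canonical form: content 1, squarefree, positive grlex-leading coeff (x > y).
deg p = 2. A generic line meets the curve in up to 2 points.
Observable constraints: the x-axis gridline crossings are at x ∈ {0, 2}; the y-axis gridline crossings are at y ∈ {-2, 0}.
Fitting integer coefficients to these (and the overall shape) gives p.

x^2 + y^2 - 2*x + 2*y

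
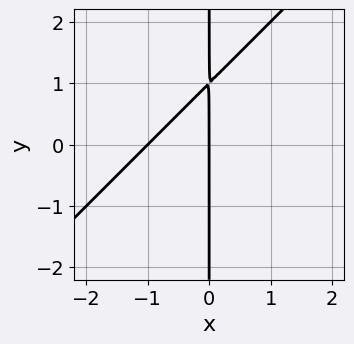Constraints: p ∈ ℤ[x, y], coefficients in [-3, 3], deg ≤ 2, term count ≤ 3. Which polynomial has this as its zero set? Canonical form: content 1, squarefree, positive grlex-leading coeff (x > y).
x^2 - x*y + x

(a) The degree is 2 — a generic line meets the curve in up to 2 points.
(b) Checking where it meets the axes: the x-axis gridline crossings are at x ∈ {-1, 0}; every point of the y-axis in the box is on the curve.
(c) The integer polynomial consistent with all of this is the stated p.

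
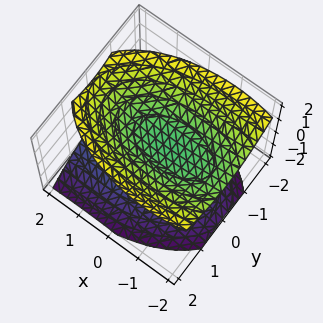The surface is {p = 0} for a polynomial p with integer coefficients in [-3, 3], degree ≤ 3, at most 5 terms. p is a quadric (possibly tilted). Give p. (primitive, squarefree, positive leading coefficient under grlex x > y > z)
1. There are 2 components. They look like related sheets of one shape, so recover p as a whole.
2. deg p = 2. No degree-1 surface has this shape.
3. From the axis intercepts and sections: it misses every integer gridline on the x-axis; it misses every integer gridline on the y-axis.
4. Assembling these constraints gives the stated polynomial.

x^2 + x*z + 3*y^2 - 3*z^2 + 2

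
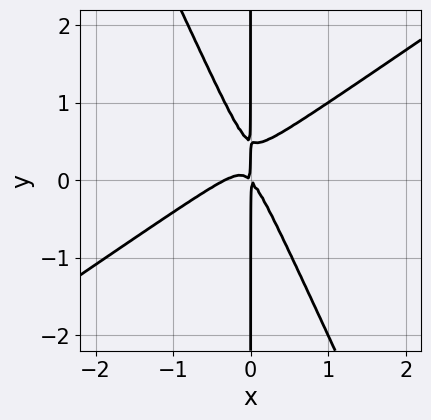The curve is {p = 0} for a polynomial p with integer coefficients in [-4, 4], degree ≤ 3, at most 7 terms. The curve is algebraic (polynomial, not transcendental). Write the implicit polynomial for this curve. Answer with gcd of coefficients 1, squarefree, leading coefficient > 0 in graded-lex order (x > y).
3*x^3 - 3*x^2*y - 2*x*y^2 + x^2 + x*y

(a) deg p = 3. No degree-2 curve has this shape.
(b) From the visible intercepts: the visible y-axis segment lies entirely on the curve.
(c) Solving for integer coefficients yields p as stated.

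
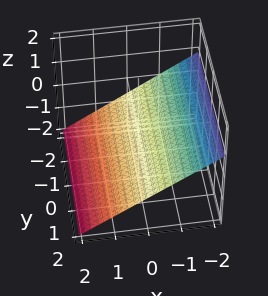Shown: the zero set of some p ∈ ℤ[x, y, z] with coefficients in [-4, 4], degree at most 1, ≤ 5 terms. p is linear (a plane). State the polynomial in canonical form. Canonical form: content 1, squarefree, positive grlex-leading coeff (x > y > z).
2*x + 3*z + 2

The degree is 1 — the surface is flat (a plane).
Reading off the gridlines: it misses every integer gridline on the y-axis; one x-axis crossing is at x = -1.
Fitting integer coefficients to these (and the overall shape) gives p.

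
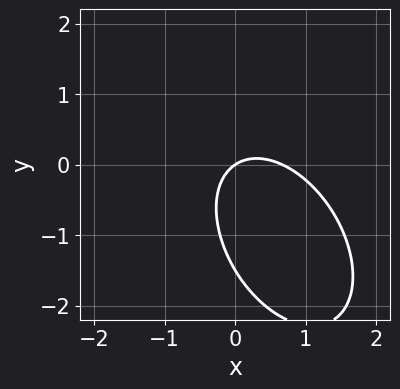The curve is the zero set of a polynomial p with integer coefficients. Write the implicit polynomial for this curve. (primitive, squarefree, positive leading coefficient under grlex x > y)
First, degree: the shape is more complex than any degree-1 curve, so deg p = 2.
Next, observable constraints: one x-axis crossing is at x = 0; one y-axis crossing is at y = 0.
Finally, matching integer coefficients to the picture gives p.

3*x^2 + 2*x*y + 2*y^2 - 2*x + 3*y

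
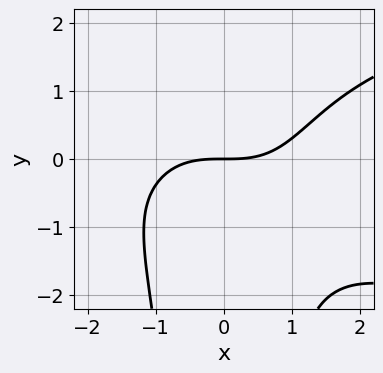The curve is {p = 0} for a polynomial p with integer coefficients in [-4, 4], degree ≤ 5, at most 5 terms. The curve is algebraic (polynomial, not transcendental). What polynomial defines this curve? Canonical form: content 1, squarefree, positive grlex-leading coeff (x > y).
First, degree: a generic line meets the curve in up to 4 points, so deg p = 4.
Then, reading off the gridlines: it crosses the x-axis at the gridline x = 0; it crosses the y-axis at the gridline y = 0.
Finally, assembling these constraints gives the stated polynomial.

x^2*y^2 - x^3 + 3*y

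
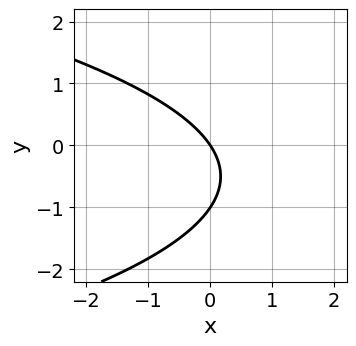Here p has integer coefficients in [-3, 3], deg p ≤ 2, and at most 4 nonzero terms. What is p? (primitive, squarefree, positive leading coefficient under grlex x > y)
2*y^2 + 3*x + 2*y

(a) Degree: the shape is more complex than any degree-1 curve, so deg p = 2.
(b) From the visible intercepts: it meets the x-axis at x = 0 (among the integer gridlines); the y-axis gridline crossings are at y ∈ {-1, 0}.
(c) Matching integer coefficients to the picture gives p.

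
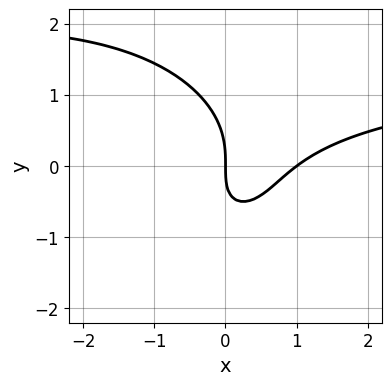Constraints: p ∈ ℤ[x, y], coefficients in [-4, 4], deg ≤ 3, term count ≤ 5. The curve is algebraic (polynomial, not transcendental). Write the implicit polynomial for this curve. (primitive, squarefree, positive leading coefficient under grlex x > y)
deg p = 3.
Against the integer gridlines: it crosses the y-axis at the gridline y = 0; the x-axis gridline crossings are at x ∈ {0, 1}.
The integer polynomial consistent with all of this is the stated p.

2*x^2*y + 2*y^3 - 3*x^2 + 2*x*y + 3*x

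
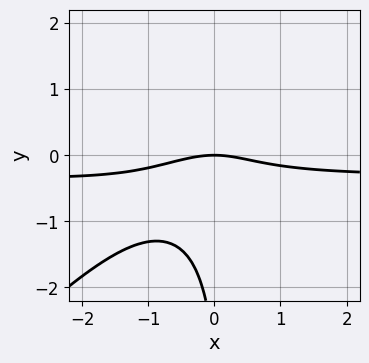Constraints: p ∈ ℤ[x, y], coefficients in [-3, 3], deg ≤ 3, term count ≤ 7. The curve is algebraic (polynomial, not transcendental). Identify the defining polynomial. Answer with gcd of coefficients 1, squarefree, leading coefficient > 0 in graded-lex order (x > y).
First, deg p = 3. A generic line meets the curve in up to 3 points.
Next, from the axis intercepts and sections: it crosses the x-axis at the gridline x = 0; it meets the y-axis at y = 0 (among the integer gridlines).
Finally, matching integer coefficients to the picture gives p.

3*x^2*y - 3*x*y^2 + x^2 + y^2 + 3*y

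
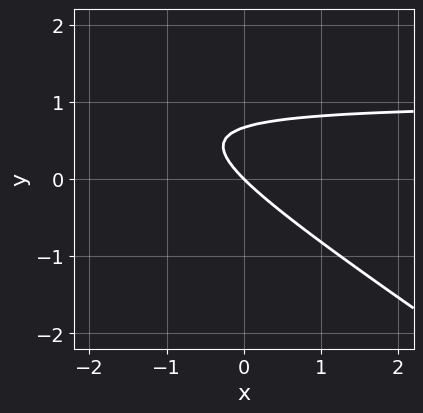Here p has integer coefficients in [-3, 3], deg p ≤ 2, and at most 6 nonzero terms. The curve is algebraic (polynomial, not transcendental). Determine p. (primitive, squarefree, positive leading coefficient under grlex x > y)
2*x*y + 3*y^2 - 2*x - 2*y

(a) Degree: no degree-1 curve has this shape, so deg p = 2.
(b) From the visible intercepts: one x-axis crossing is at x = 0; one y-axis crossing is at y = 0.
(c) Solving for integer coefficients yields p as stated.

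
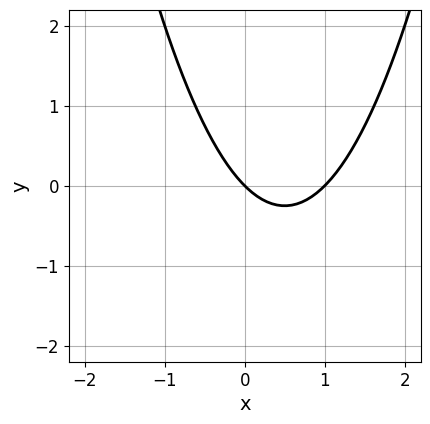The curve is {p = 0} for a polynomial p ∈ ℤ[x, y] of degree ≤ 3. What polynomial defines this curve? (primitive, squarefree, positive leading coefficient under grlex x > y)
First, degree: a generic line meets the curve in up to 2 points, so deg p = 2.
Then, observable constraints: it crosses the y-axis at the gridline y = 0; among the integer gridlines, it crosses the x-axis at x ∈ {0, 1}.
Finally, together with the visible shape, these determine p as stated.

x^2 - x - y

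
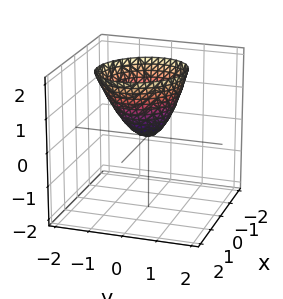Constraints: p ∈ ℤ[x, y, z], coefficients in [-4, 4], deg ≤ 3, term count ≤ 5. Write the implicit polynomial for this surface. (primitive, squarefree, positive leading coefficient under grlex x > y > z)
3*x^2 + x*y - x*z + 3*y^2 - 2*z

1. The degree is 2 — no degree-1 surface has this shape.
2. Reading off the gridlines: it crosses the z-axis at the gridline z = 0; one x-axis crossing is at x = 0; it crosses the y-axis at the gridline y = 0.
3. Matching integer coefficients to the picture gives p.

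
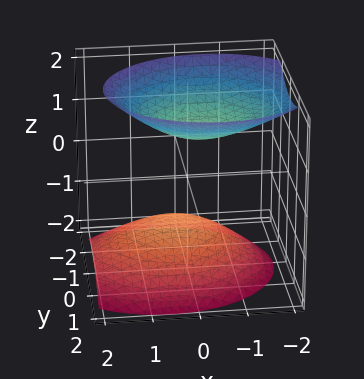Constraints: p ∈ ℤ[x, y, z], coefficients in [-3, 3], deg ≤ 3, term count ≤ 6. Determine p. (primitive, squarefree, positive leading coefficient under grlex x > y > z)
2*x^2 + x*z + 3*y^2 - 3*z^2 + 3

First, I count 2 distinct pieces. They look like related sheets of one shape, so recover p as a whole.
Then, degree: no degree-1 surface has this shape, so deg p = 2.
Next, reading off the gridlines: no x-intercept at any integer in the box; it misses every integer gridline on the y-axis; among the integer gridlines, it crosses the z-axis at z ∈ {-1, 1}.
Finally, putting this together gives p.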